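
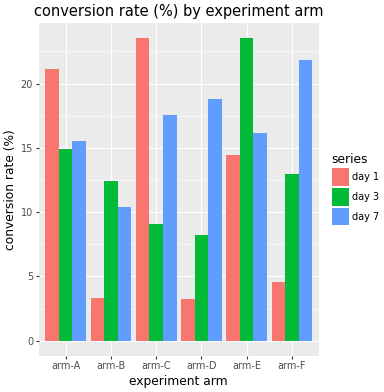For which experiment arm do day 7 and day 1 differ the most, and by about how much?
arm-F: day 7 ≈ 22, day 1 ≈ 4 → gap ≈ 18. Next-largest (arm-D) is only ≈ 14.

arm-F, ≈ 18 %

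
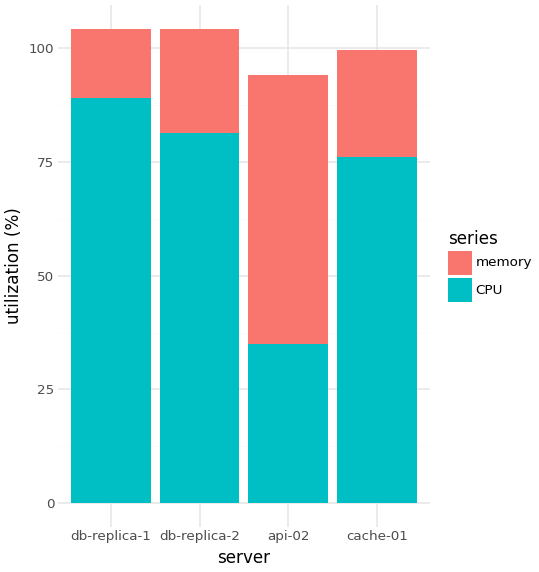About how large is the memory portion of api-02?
memory top ≈ 90, bottom ≈ 40; segment ≈ 50.

≈ 50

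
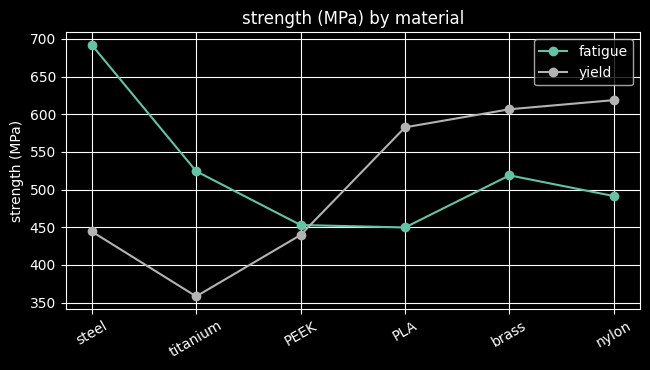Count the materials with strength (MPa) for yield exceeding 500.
3

Above 500: PLA, brass, nylon.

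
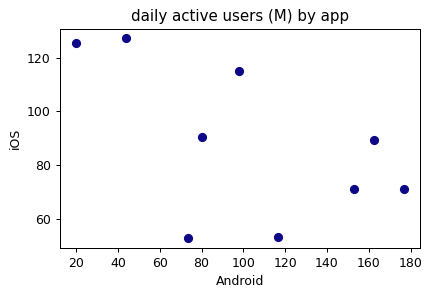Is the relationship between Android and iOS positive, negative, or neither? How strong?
negative, moderate

Points are negatively correlated; moderate (|r| ≈ 0.6).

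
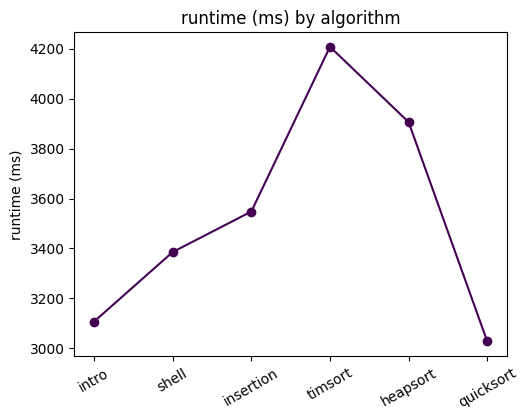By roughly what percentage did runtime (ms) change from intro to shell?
≈ +9.7%

intro ≈ 3100, shell ≈ 3400; (3400 − 3100) / 3100 ≈ +9.7%.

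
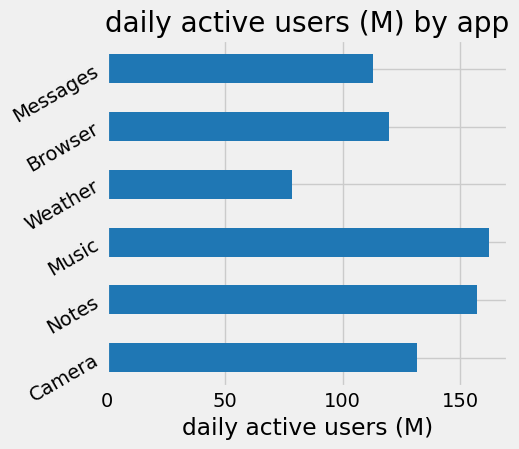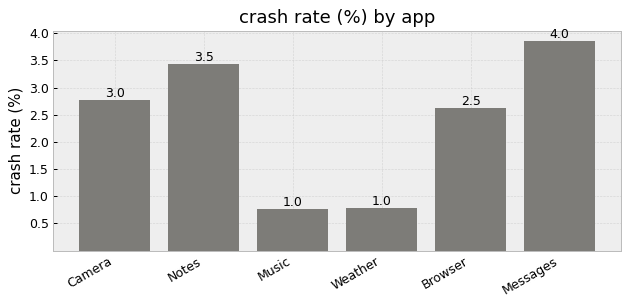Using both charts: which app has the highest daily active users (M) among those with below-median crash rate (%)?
Music

Chart 2 median crash rate (%) ≈ 2.5; below-median apps: Music, Weather, Browser. Among those, Music has the highest daily active users (M) (≈ 160).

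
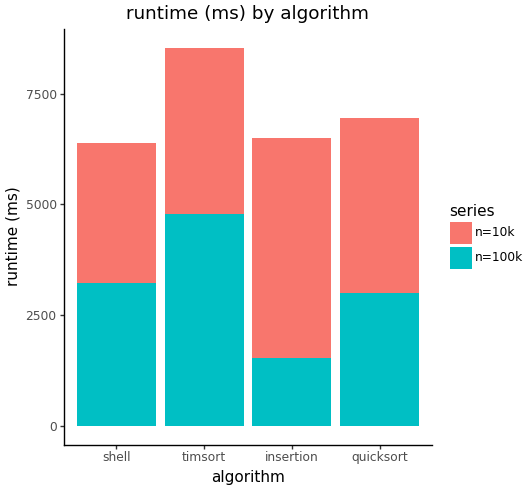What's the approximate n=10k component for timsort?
n=10k top ≈ 9000, bottom ≈ 5000; segment ≈ 4000.

≈ 4000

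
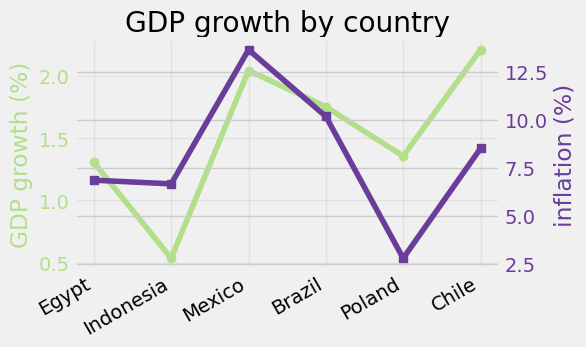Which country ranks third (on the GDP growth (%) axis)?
Brazil

Top 4 (on the GDP growth (%) axis): Chile ≈ 2.2, Mexico ≈ 2.0, Brazil ≈ 1.8, Poland ≈ 1.4.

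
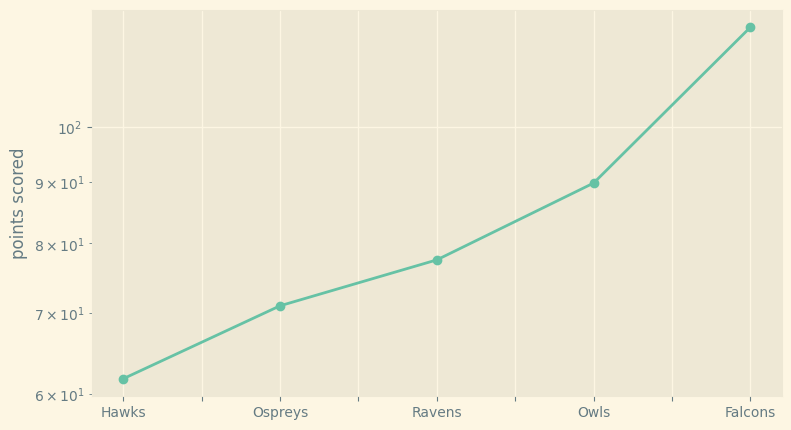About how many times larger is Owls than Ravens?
Owls ≈ 90, Ravens ≈ 80; 90/80 ≈ 1.12.

≈ 1.12×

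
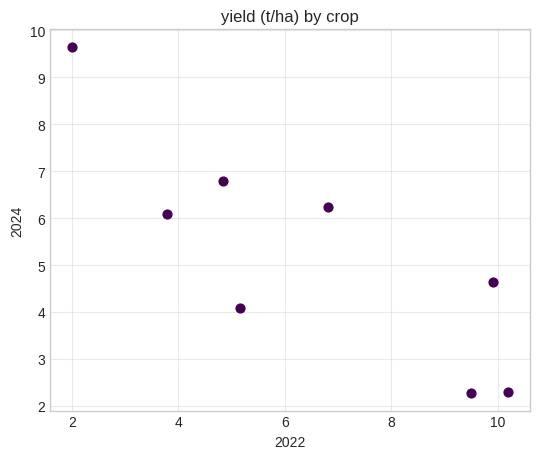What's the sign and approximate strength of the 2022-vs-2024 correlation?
negative, strong

Points are negatively correlated; strong (|r| ≈ 0.8).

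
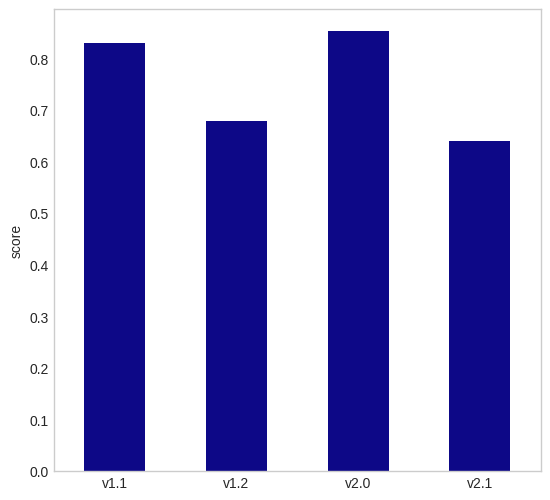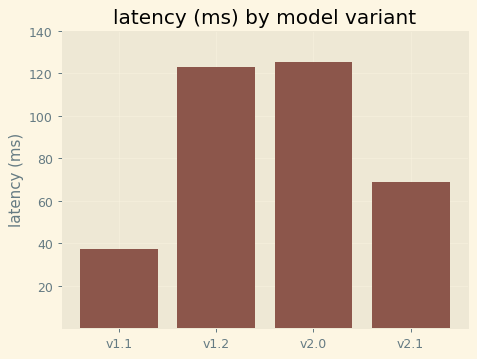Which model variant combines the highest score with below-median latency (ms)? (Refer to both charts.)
Chart 2 median latency (ms) ≈ 100; below-median model variants: v1.1, v2.1. Among those, v1.1 has the highest score (≈ 0.8).

v1.1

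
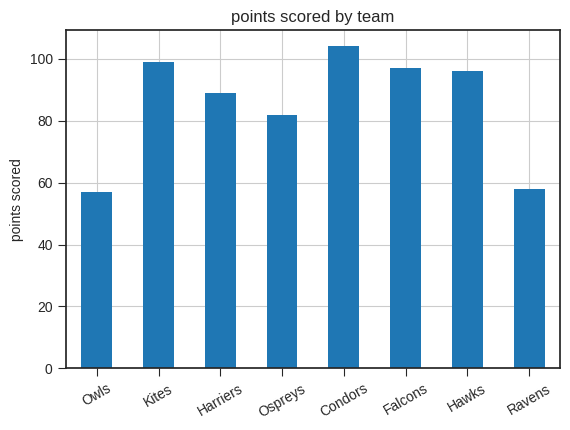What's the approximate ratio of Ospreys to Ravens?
Ospreys ≈ 80, Ravens ≈ 60; 80/60 ≈ 1.33.

≈ 1.33×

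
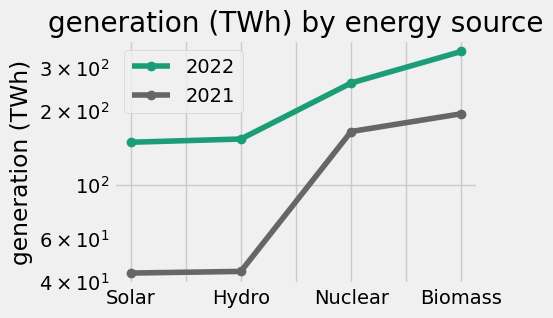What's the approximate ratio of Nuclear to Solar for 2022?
Nuclear ≈ 250, Solar ≈ 150; 250/150 ≈ 1.67.

≈ 1.67×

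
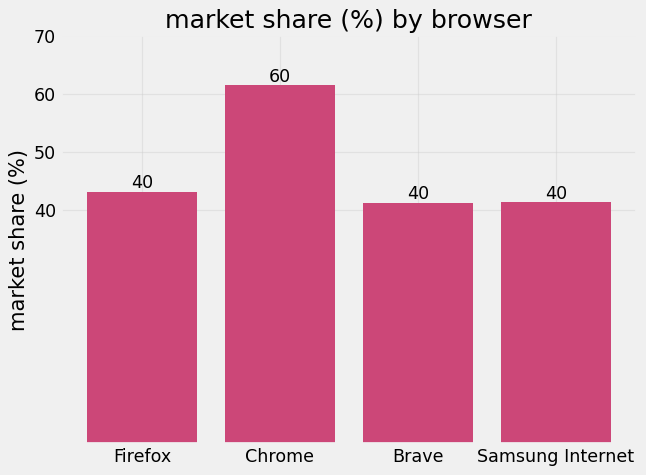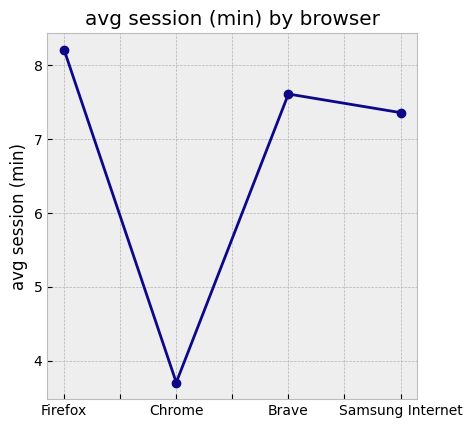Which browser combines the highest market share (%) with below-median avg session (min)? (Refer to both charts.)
Chart 2 median avg session (min) ≈ 7; below-median browsers: Chrome, Samsung Internet. Among those, Chrome has the highest market share (%) (≈ 60).

Chrome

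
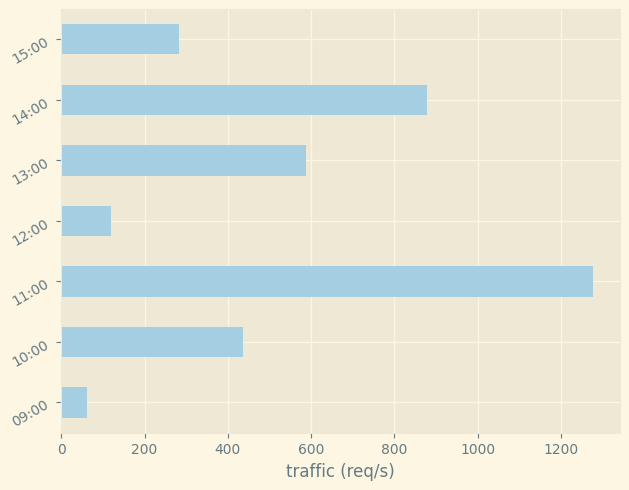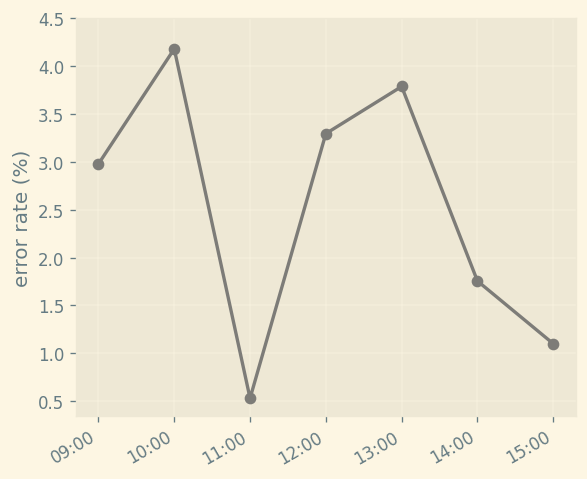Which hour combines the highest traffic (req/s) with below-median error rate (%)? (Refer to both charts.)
11:00

Chart 2 median error rate (%) ≈ 3; below-median hours: 11:00, 14:00, 15:00. Among those, 11:00 has the highest traffic (req/s) (≈ 1200).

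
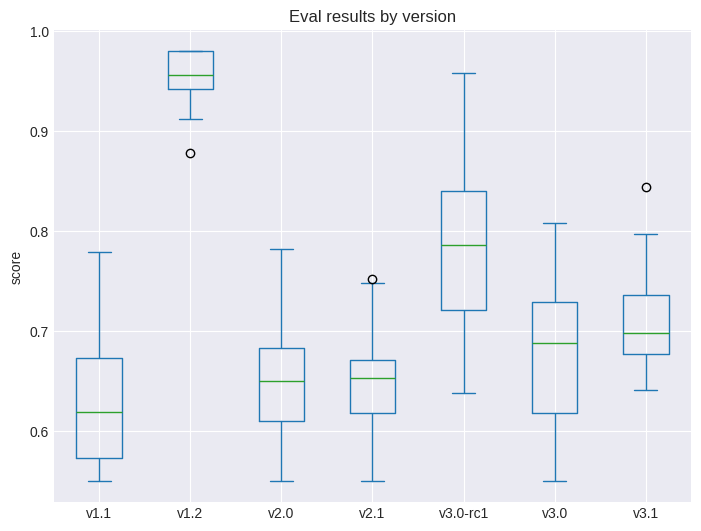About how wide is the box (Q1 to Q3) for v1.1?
Q3 ≈ 0.65, Q1 ≈ 0.55; IQR ≈ 0.10.

≈ 0.10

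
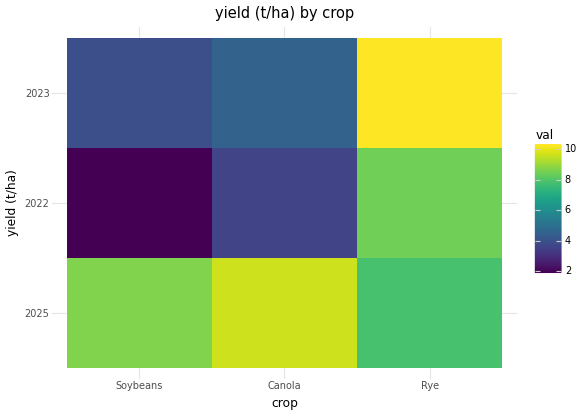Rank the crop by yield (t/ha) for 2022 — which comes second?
Top 3 for 2022: Rye ≈ 8, Canola ≈ 4, Soybeans ≈ 2.

Canola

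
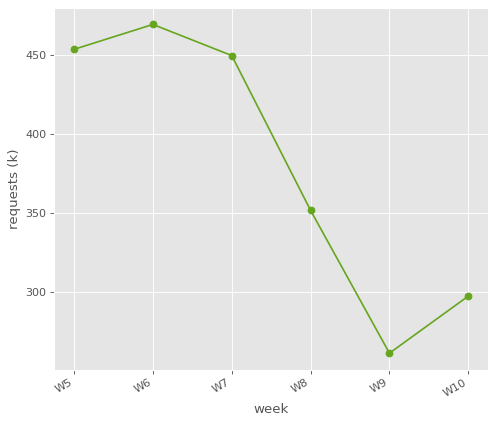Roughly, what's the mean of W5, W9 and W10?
(460 + 260 + 300) / 3 ≈ 340.

≈ 340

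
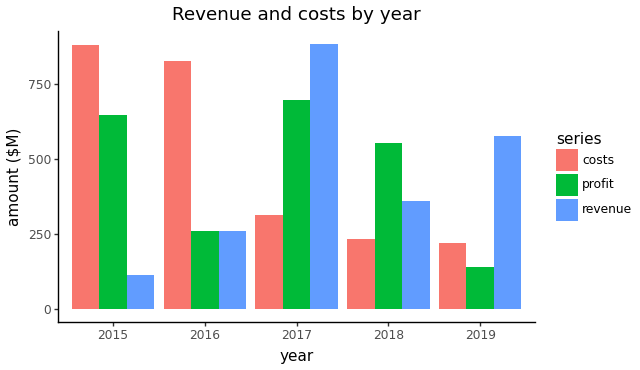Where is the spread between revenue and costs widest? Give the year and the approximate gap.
2015: revenue ≈ 100, costs ≈ 900 → gap ≈ 800. Next-largest (2017) is only ≈ 600.

2015, ≈ 800 $M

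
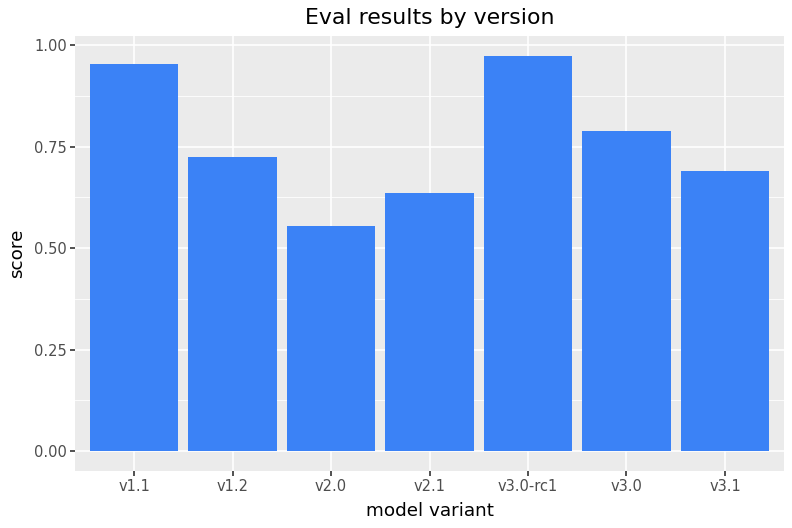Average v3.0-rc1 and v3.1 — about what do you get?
(1.0 + 0.7) / 2 ≈ 0.85.

≈ 0.85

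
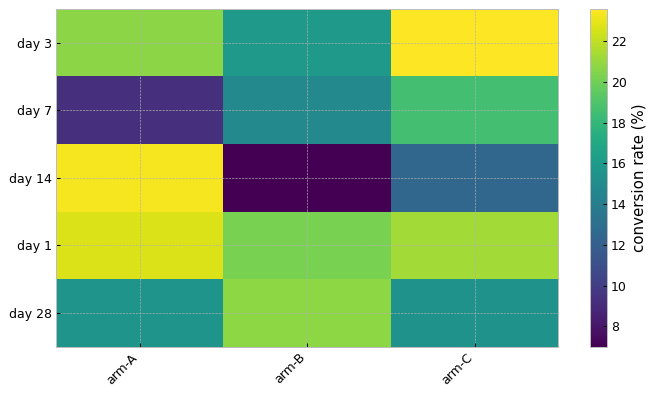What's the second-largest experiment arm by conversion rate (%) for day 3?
arm-A

Top 3 for day 3: arm-C ≈ 24, arm-A ≈ 20, arm-B ≈ 16.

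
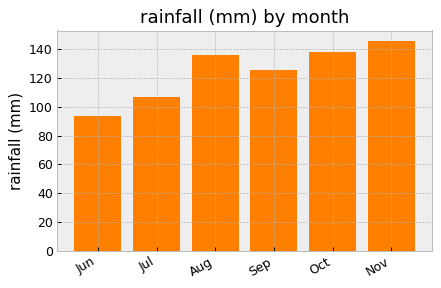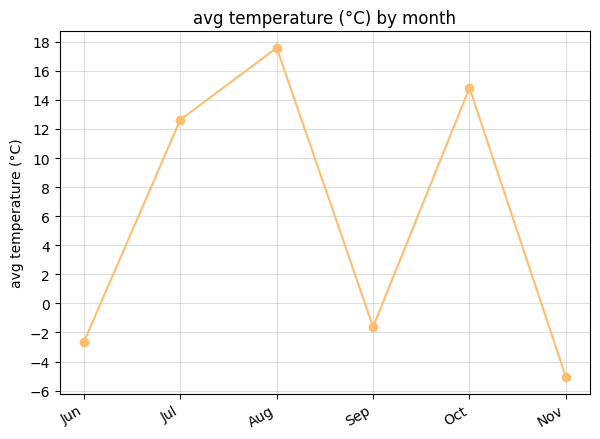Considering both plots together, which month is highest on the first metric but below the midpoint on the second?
Chart 2 median avg temperature (°C) ≈ 6; below-median months: Jun, Sep, Nov. Among those, Nov has the highest rainfall (mm) (≈ 140).

Nov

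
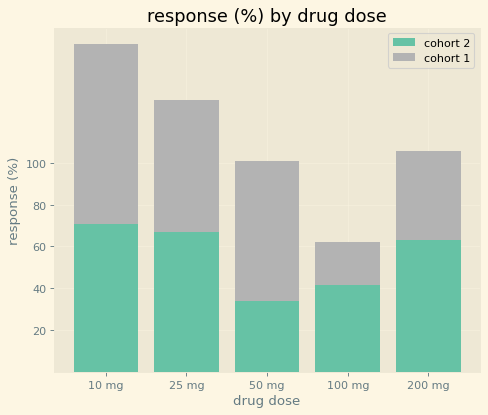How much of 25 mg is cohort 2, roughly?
cohort 2 top ≈ 60, bottom ≈ 0; segment ≈ 60.

≈ 60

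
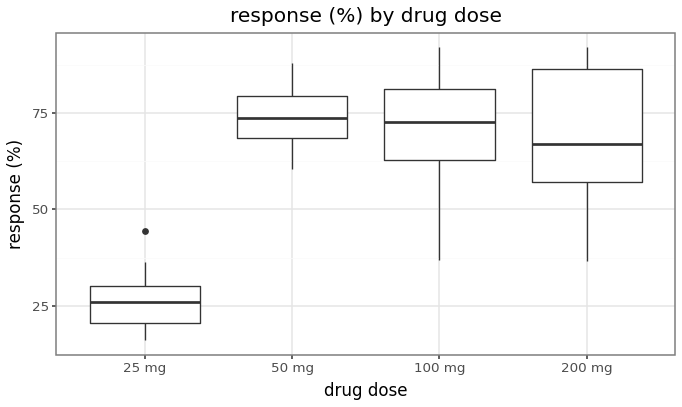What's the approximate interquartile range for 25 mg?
≈ 10

Q3 ≈ 30, Q1 ≈ 20; IQR ≈ 10.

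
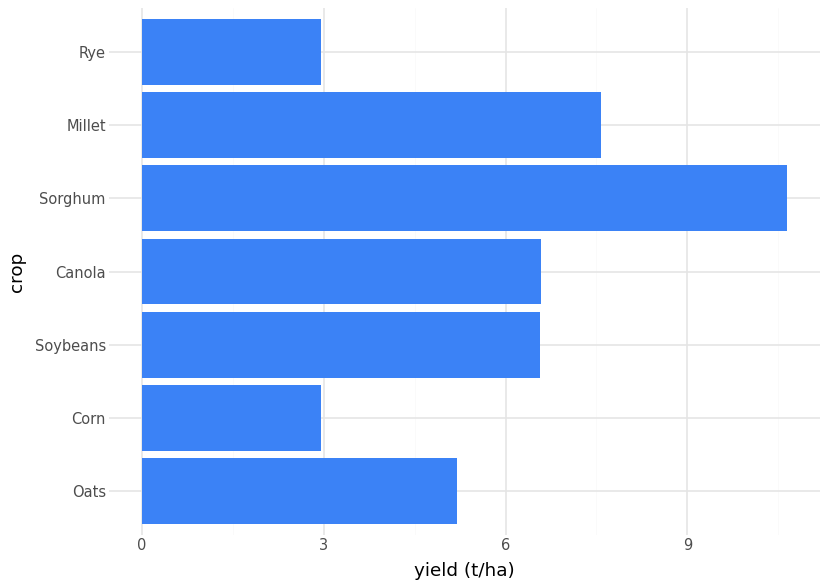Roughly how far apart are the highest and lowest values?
Max Sorghum ≈ 11, min Rye ≈ 3; range ≈ 8.

≈ 8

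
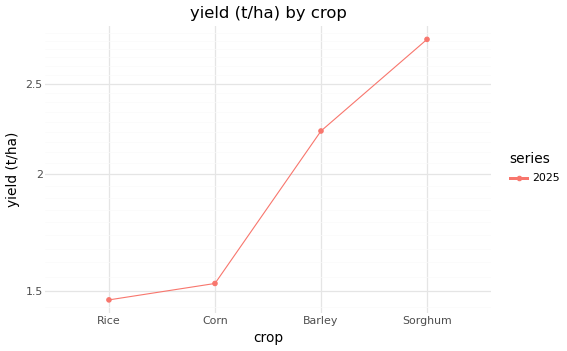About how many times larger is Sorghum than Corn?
Sorghum ≈ 2.8, Corn ≈ 1.6; 2.8/1.6 ≈ 1.75.

≈ 1.75×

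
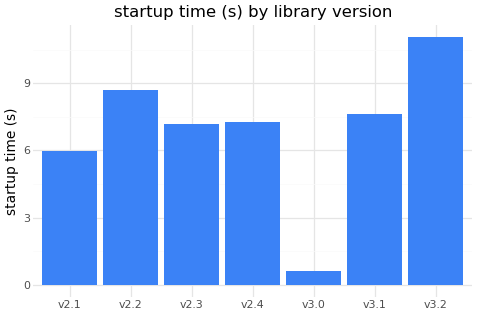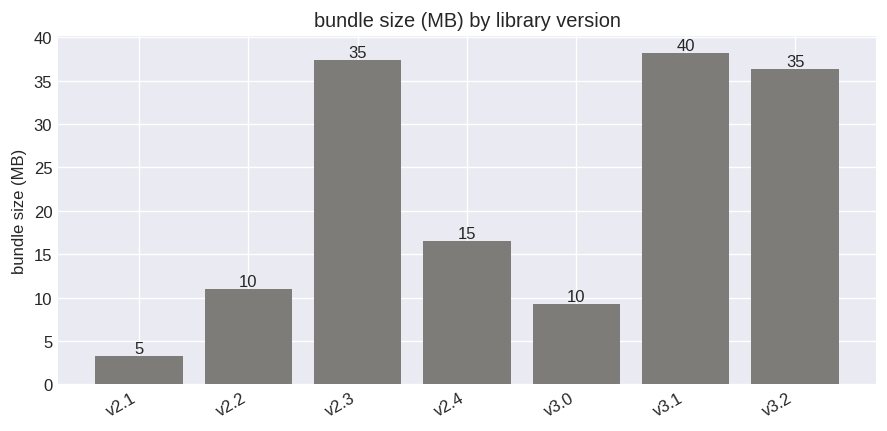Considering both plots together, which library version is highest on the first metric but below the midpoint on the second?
v2.2

Chart 2 median bundle size (MB) ≈ 15; below-median library versions: v2.1, v2.2, v3.0. Among those, v2.2 has the highest startup time (s) (≈ 8).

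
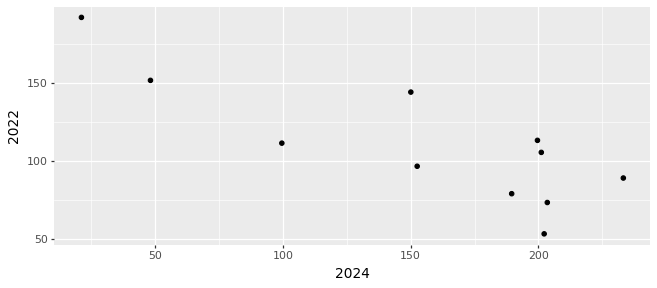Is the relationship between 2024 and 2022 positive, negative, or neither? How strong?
Points are negatively correlated; strong (|r| ≈ 0.8).

negative, strong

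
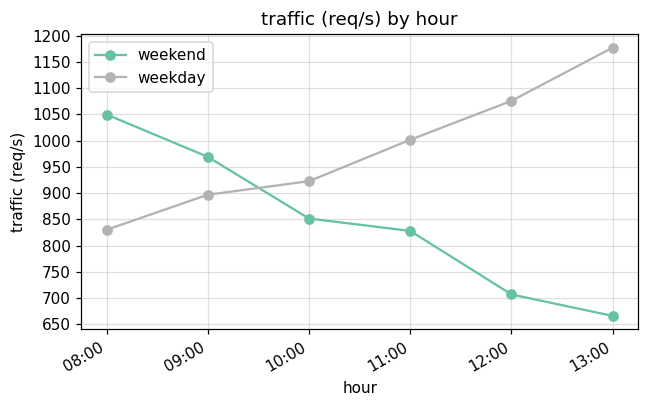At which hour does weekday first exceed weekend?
10:00

09:00: weekday ≈ 900 vs weekend ≈ 950 (not yet); 10:00: weekday ≈ 900 vs weekend ≈ 850 (first crossover).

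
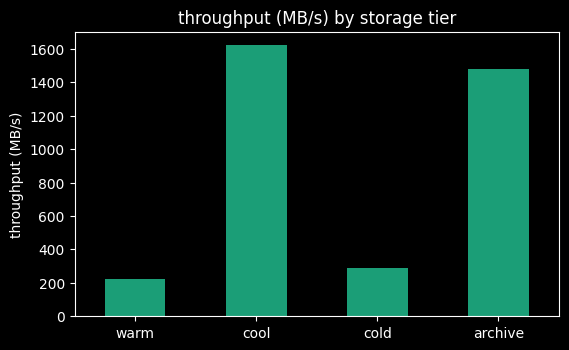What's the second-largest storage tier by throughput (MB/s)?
Top 3: cool ≈ 1600, archive ≈ 1400, cold ≈ 200.

archive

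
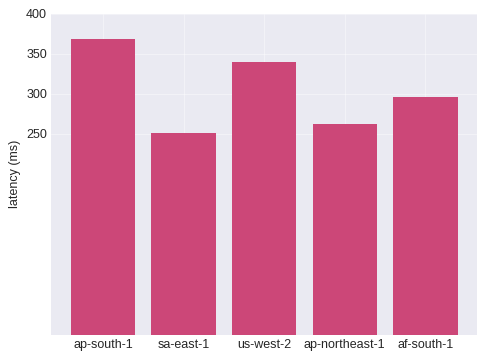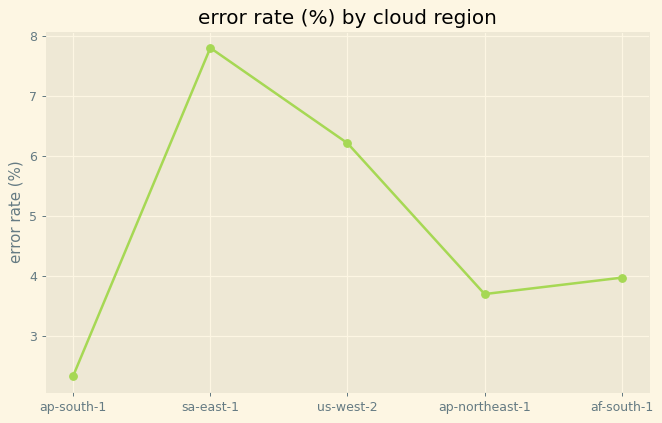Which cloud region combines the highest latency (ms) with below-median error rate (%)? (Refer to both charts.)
Chart 2 median error rate (%) ≈ 4; below-median cloud regions: ap-south-1, ap-northeast-1. Among those, ap-south-1 has the highest latency (ms) (≈ 350).

ap-south-1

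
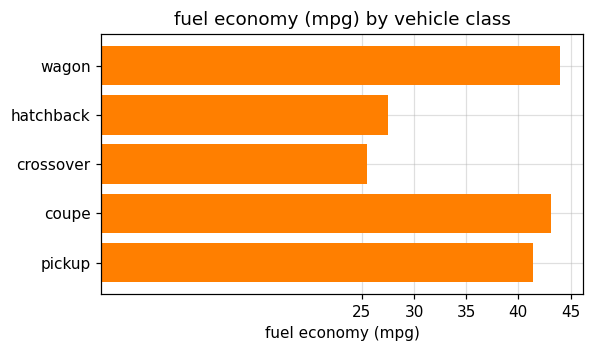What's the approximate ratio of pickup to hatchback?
≈ 1.6×

pickup ≈ 40, hatchback ≈ 25; 40/25 ≈ 1.6.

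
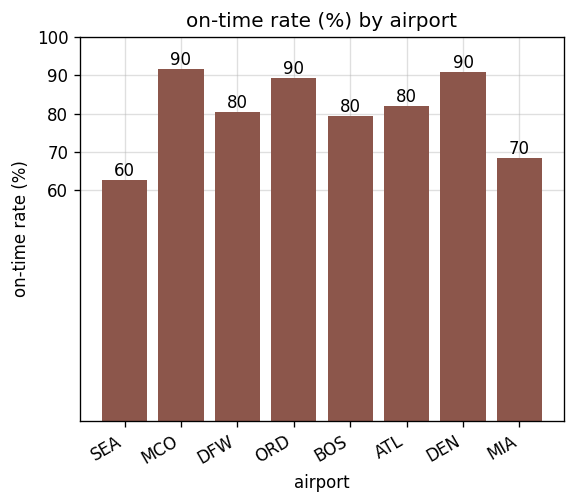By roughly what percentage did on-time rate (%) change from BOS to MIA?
BOS ≈ 80, MIA ≈ 70; (70 − 80) / 80 ≈ -12.5%.

≈ -12.5%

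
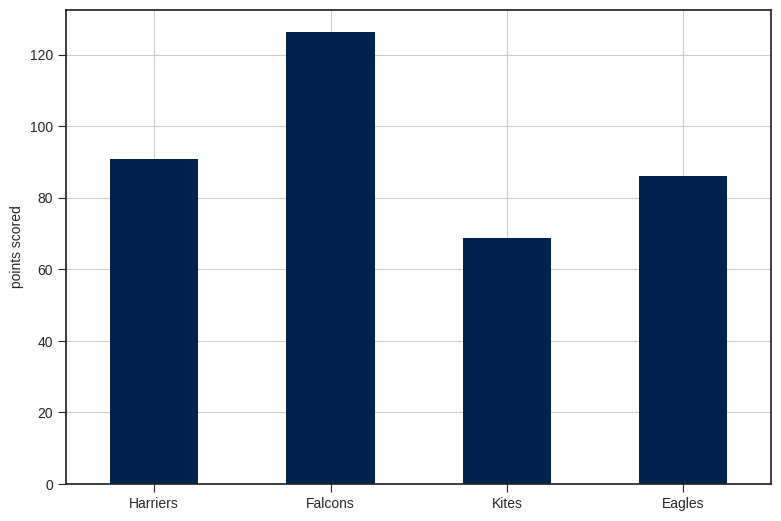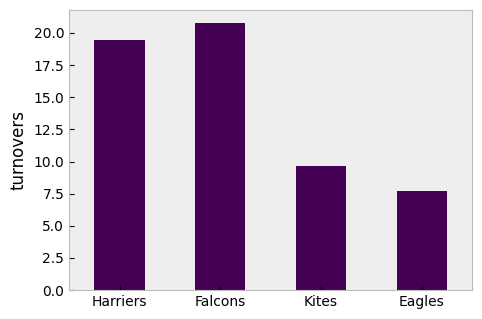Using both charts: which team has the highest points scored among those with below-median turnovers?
Eagles

Chart 2 median turnovers ≈ 14; below-median teams: Kites, Eagles. Among those, Eagles has the highest points scored (≈ 80).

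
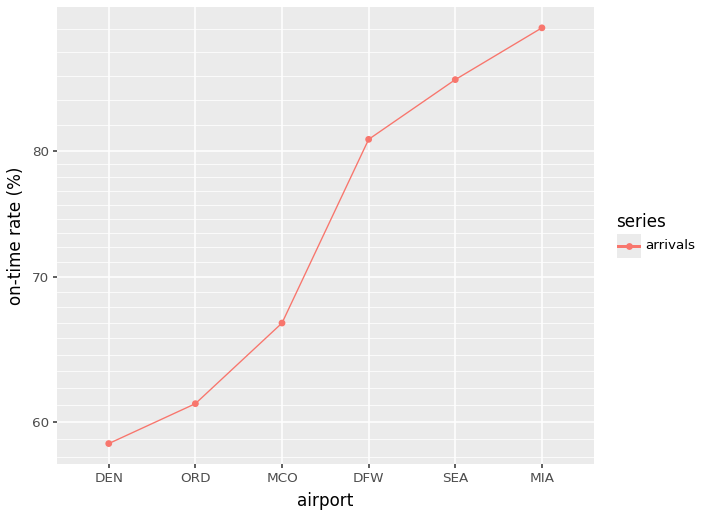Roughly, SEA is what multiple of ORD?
SEA ≈ 85, ORD ≈ 60; 85/60 ≈ 1.42.

≈ 1.42×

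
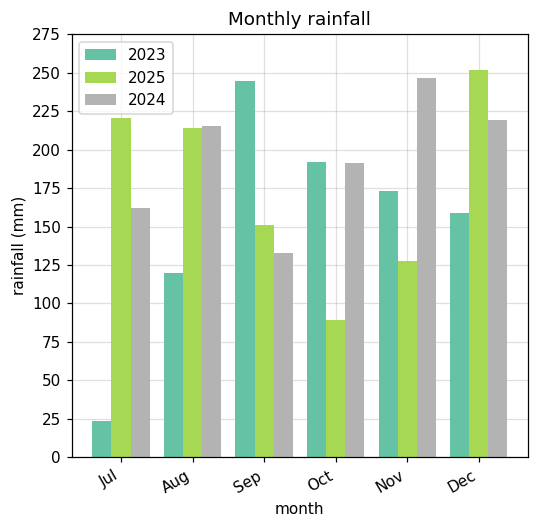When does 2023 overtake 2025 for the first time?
Sep

Aug: 2023 ≈ 125 vs 2025 ≈ 225 (not yet); Sep: 2023 ≈ 250 vs 2025 ≈ 150 (first crossover).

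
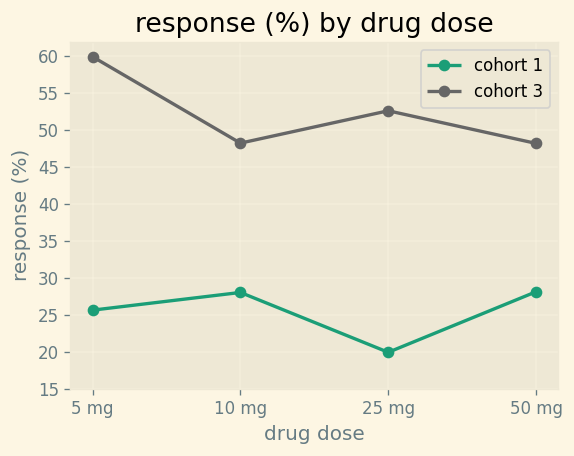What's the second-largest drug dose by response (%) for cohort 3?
25 mg

Top 3 for cohort 3: 5 mg ≈ 60, 25 mg ≈ 55, 10 mg ≈ 50.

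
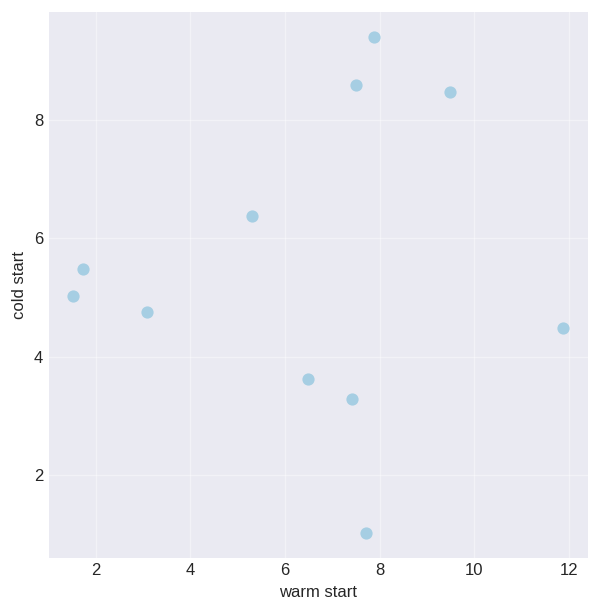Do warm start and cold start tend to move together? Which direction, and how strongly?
no clear correlation

Points are roughly uncorrelated; weak (|r| ≈ 0.1).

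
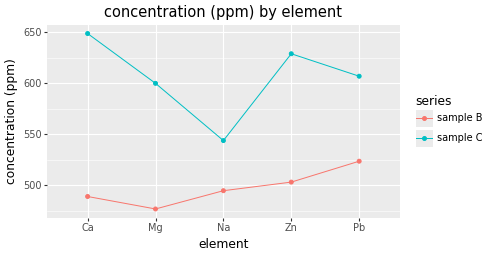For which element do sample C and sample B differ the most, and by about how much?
Ca, ≈ 160 ppm

Ca: sample C ≈ 640, sample B ≈ 480 → gap ≈ 160. Next-largest (Zn) is only ≈ 120.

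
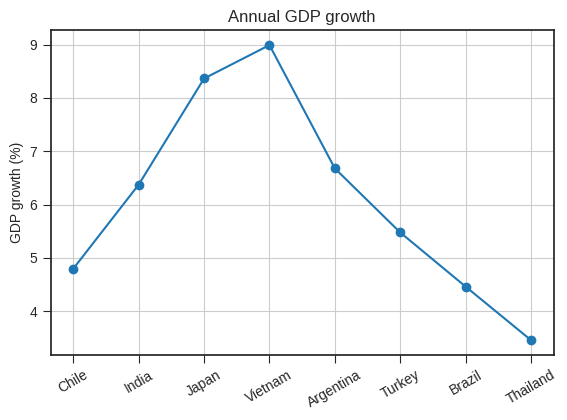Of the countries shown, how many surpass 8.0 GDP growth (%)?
2

Above 8.0: Japan, Vietnam.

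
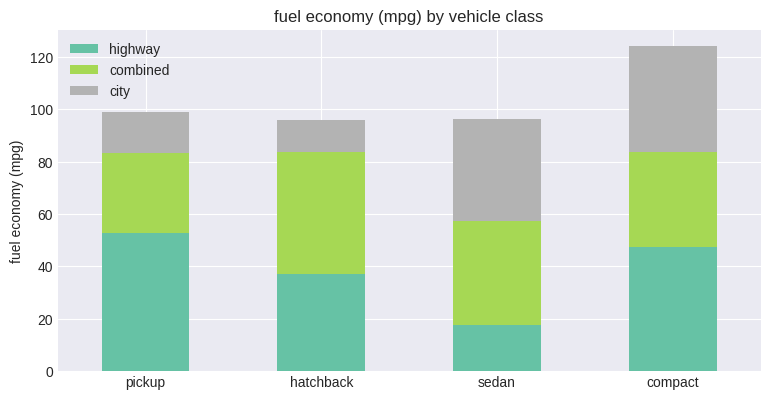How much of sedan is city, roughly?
city top ≈ 100, bottom ≈ 60; segment ≈ 40.

≈ 40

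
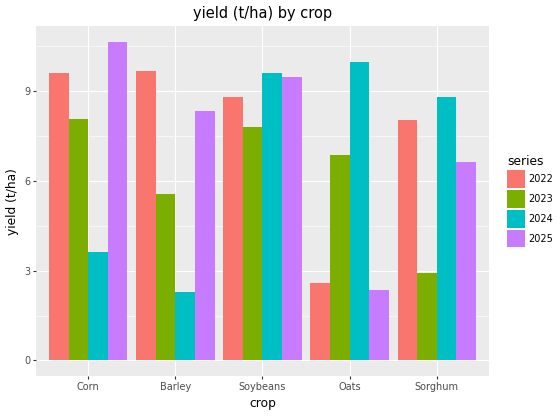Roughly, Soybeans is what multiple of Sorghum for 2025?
Soybeans ≈ 9, Sorghum ≈ 7; 9/7 ≈ 1.29.

≈ 1.29×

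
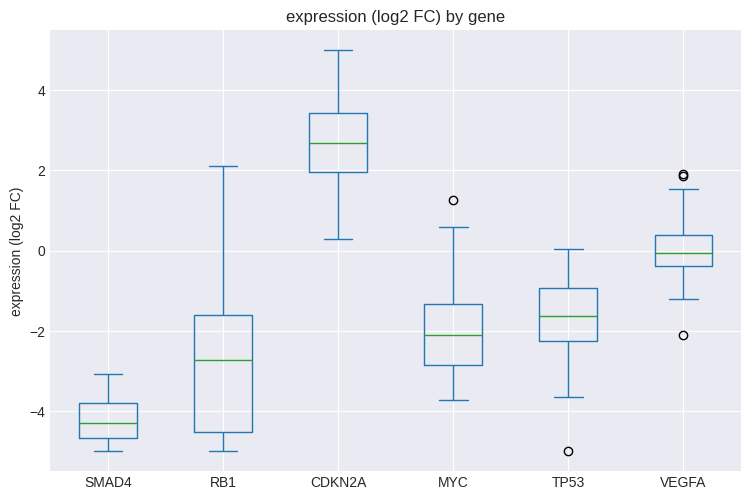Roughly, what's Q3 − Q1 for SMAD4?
≈ 1

Q3 ≈ -4, Q1 ≈ -5; IQR ≈ 1.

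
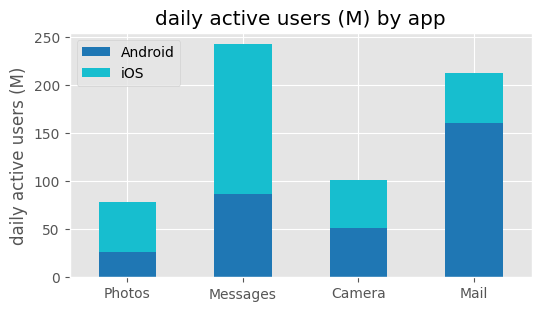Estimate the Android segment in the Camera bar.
≈ 50

Android top ≈ 50, bottom ≈ 0; segment ≈ 50.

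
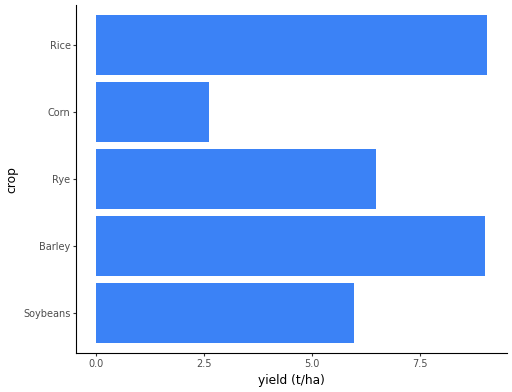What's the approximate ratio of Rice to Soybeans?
≈ 1.5×

Rice ≈ 9, Soybeans ≈ 6; 9/6 ≈ 1.5.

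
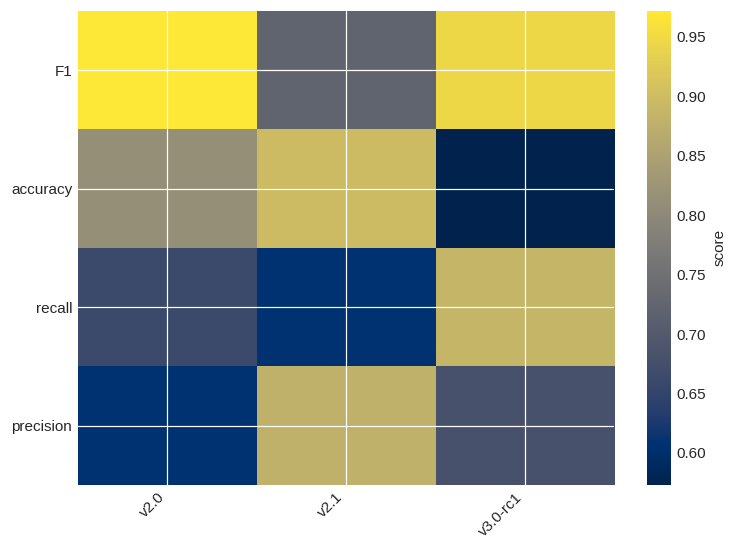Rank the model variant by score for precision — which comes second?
v3.0-rc1

Top 3 for precision: v2.1 ≈ 0.90, v3.0-rc1 ≈ 0.70, v2.0 ≈ 0.60.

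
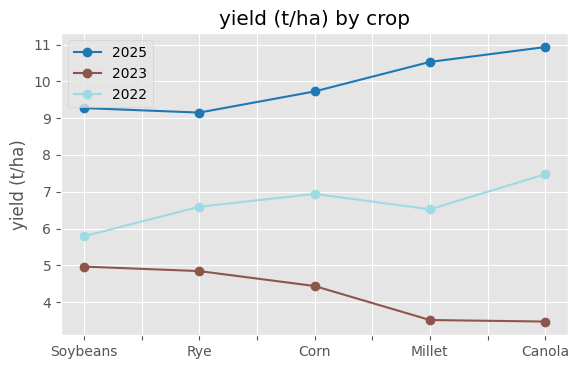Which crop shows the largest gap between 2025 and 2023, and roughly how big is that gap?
Canola: 2025 ≈ 11, 2023 ≈ 3 → gap ≈ 8. Next-largest (Millet) is only ≈ 7.

Canola, ≈ 8 t/ha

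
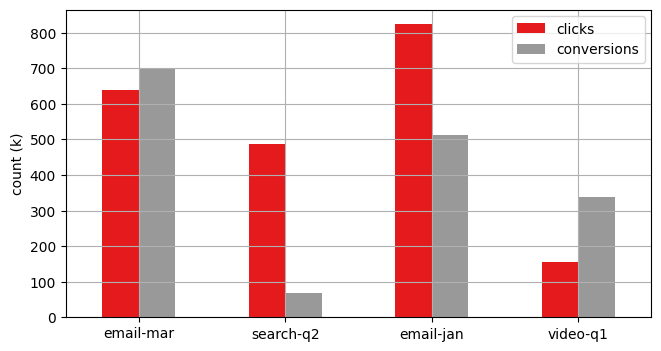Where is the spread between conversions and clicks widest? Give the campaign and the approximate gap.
search-q2: conversions ≈ 100, clicks ≈ 500 → gap ≈ 400. Next-largest (email-jan) is only ≈ 300.

search-q2, ≈ 400 k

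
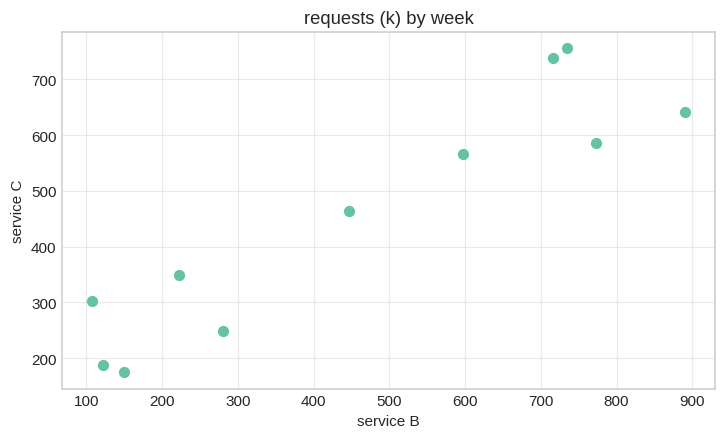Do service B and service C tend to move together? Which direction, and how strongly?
Points are positively correlated; strong (|r| ≈ 0.9).

positive, strong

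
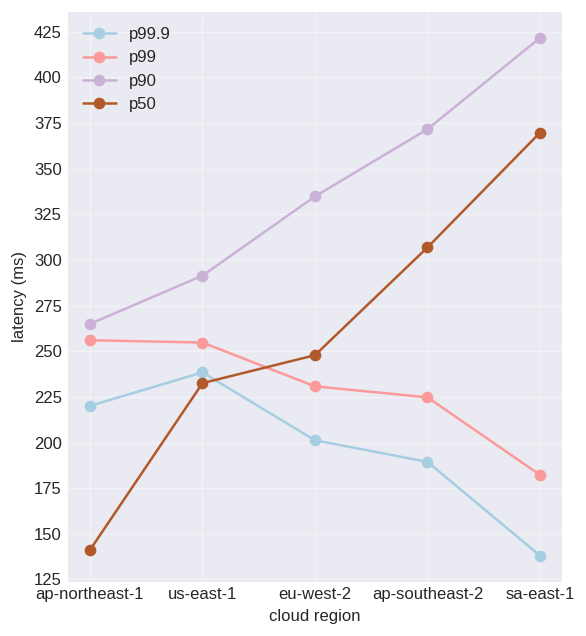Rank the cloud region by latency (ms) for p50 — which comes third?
Top 4 for p50: sa-east-1 ≈ 375, ap-southeast-2 ≈ 300, eu-west-2 ≈ 250, us-east-1 ≈ 225.

eu-west-2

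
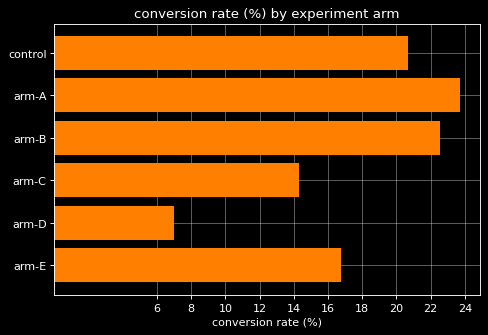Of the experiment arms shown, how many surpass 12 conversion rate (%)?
Above 12: control, arm-A, arm-B, arm-C, arm-E.

5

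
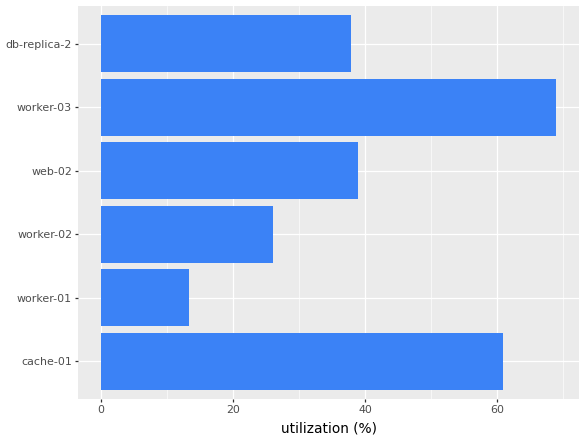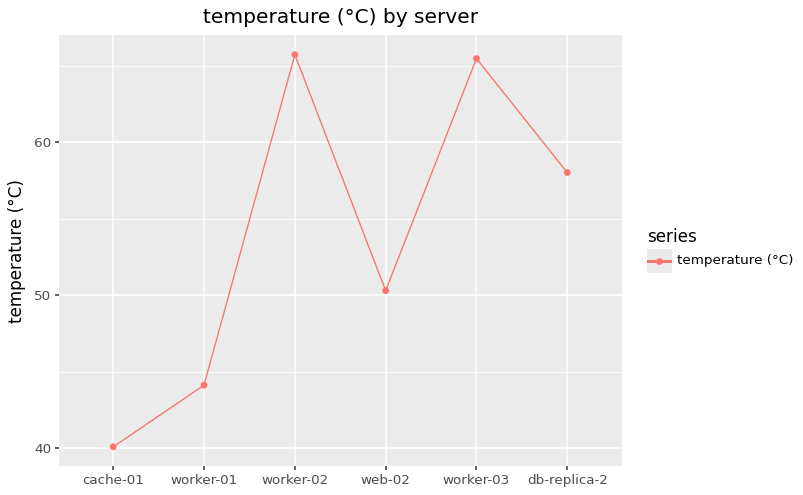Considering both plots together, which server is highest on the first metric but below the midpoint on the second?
cache-01

Chart 2 median temperature (°C) ≈ 50; below-median servers: cache-01, worker-01, web-02. Among those, cache-01 has the highest utilization (%) (≈ 60).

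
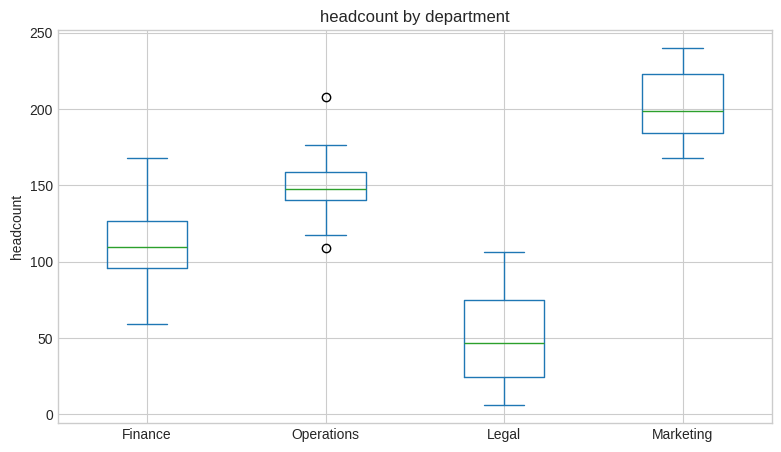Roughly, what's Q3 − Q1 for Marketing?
Q3 ≈ 220, Q1 ≈ 180; IQR ≈ 40.

≈ 40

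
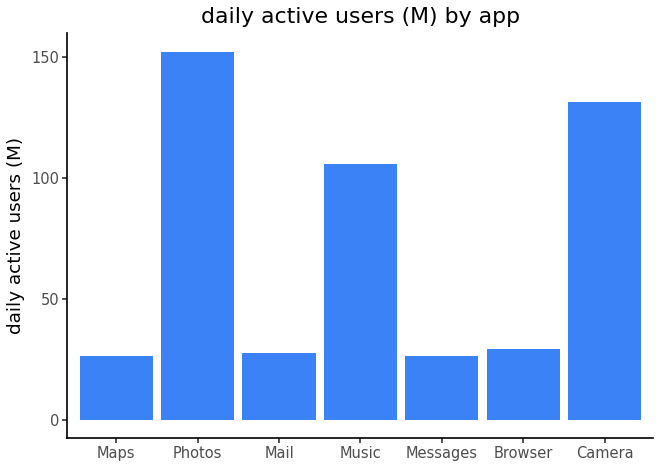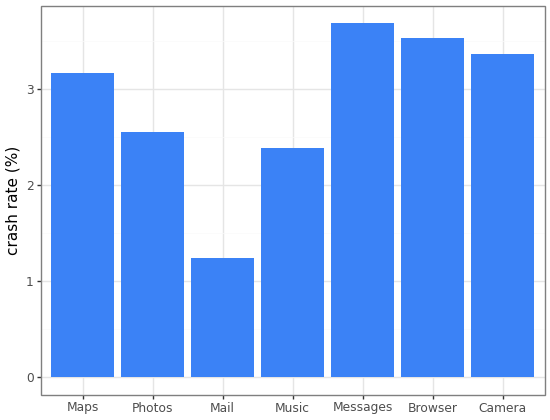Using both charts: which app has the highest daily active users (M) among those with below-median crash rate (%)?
Photos

Chart 2 median crash rate (%) ≈ 3; below-median apps: Photos, Mail, Music. Among those, Photos has the highest daily active users (M) (≈ 160).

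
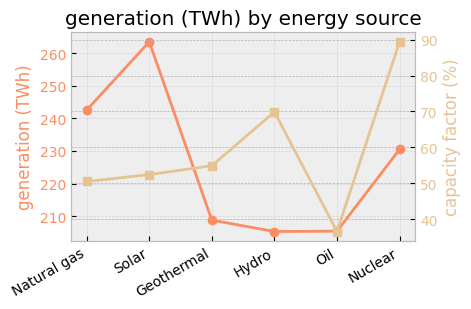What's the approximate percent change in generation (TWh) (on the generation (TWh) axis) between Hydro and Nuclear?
≈ +12.2%

Hydro ≈ 205, Nuclear ≈ 230; (230 − 205) / 205 ≈ +12.2%.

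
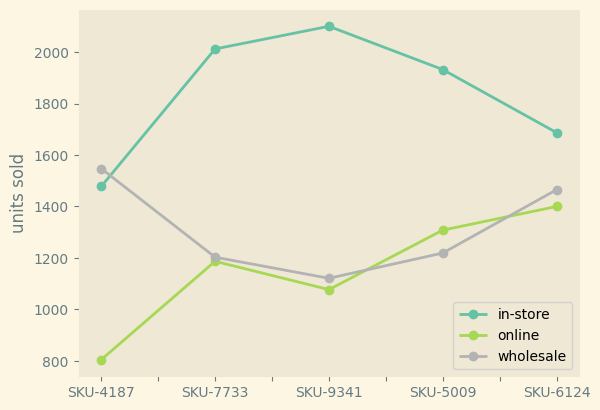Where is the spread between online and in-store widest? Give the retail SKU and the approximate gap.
SKU-9341, ≈ 1000

SKU-9341: online ≈ 1000, in-store ≈ 2000 → gap ≈ 1000. Next-largest (SKU-7733) is only ≈ 800.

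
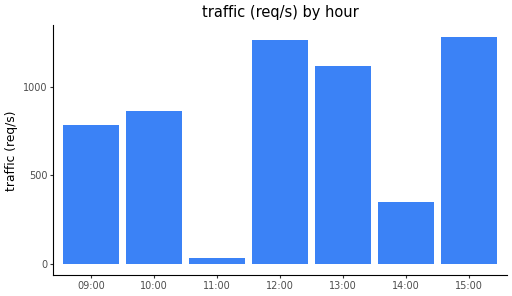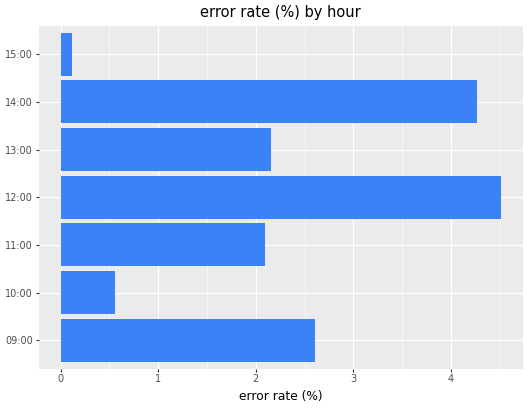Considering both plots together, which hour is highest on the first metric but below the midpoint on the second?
Chart 2 median error rate (%) ≈ 2; below-median hours: 10:00, 11:00, 15:00. Among those, 15:00 has the highest traffic (req/s) (≈ 1200).

15:00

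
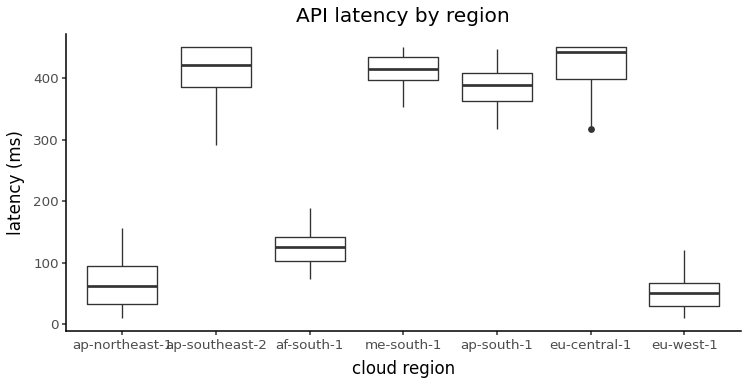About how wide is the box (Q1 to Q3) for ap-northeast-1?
Q3 ≈ 100, Q1 ≈ 50; IQR ≈ 50.

≈ 50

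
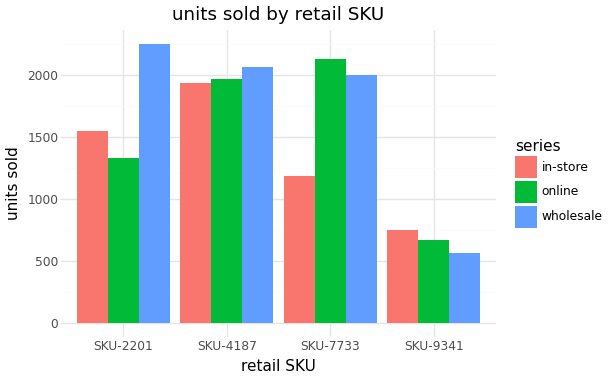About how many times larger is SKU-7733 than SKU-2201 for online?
SKU-7733 ≈ 2200, SKU-2201 ≈ 1400; 2200/1400 ≈ 1.57.

≈ 1.57×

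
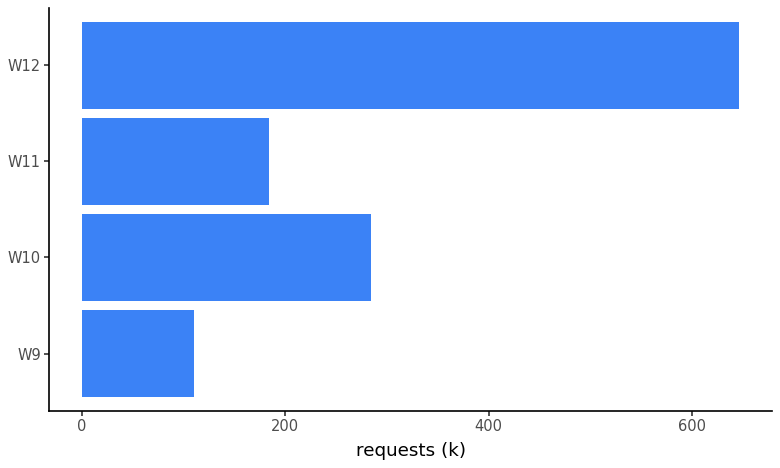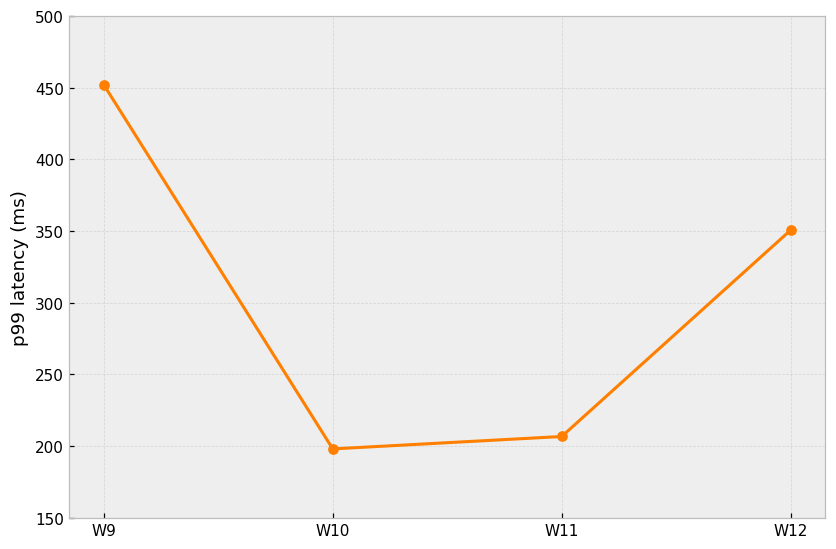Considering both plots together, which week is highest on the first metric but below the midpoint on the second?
W10

Chart 2 median p99 latency (ms) ≈ 300; below-median weeks: W10, W11. Among those, W10 has the highest requests (k) (≈ 300).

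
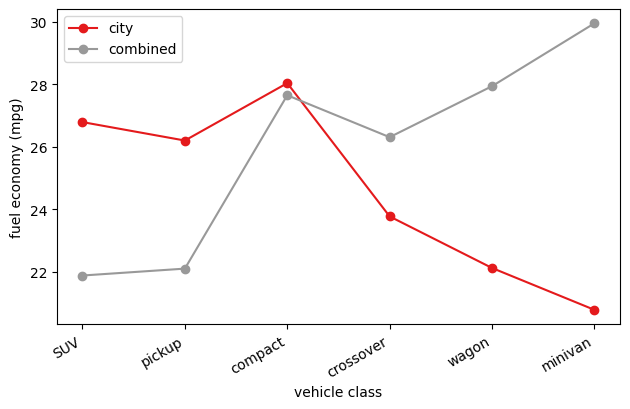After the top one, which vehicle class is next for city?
Top 3 for city: compact ≈ 28, SUV ≈ 27, pickup ≈ 26.

SUV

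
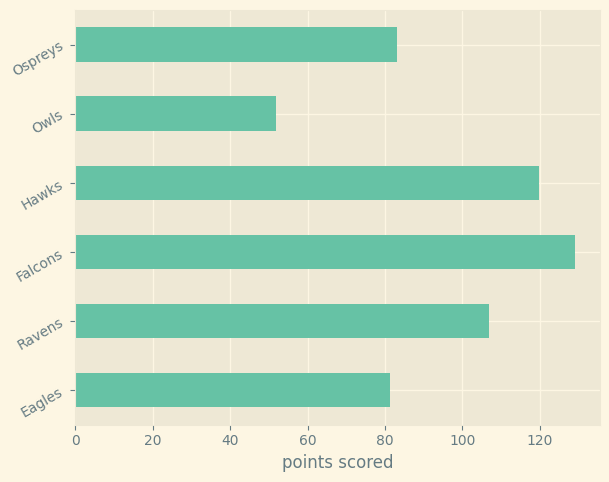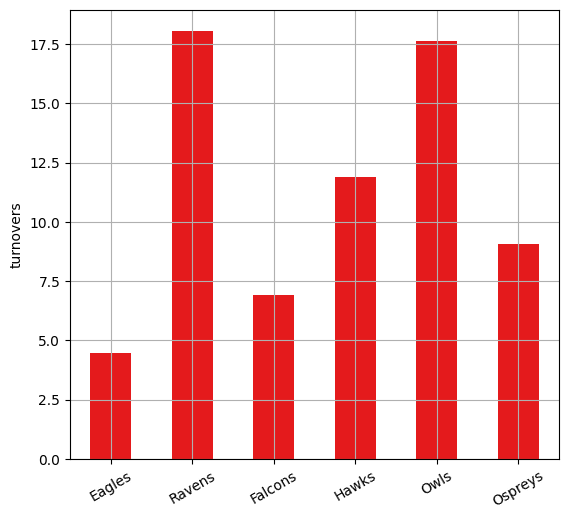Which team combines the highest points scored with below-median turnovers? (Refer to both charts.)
Chart 2 median turnovers ≈ 10; below-median teams: Eagles, Falcons, Ospreys. Among those, Falcons has the highest points scored (≈ 120).

Falcons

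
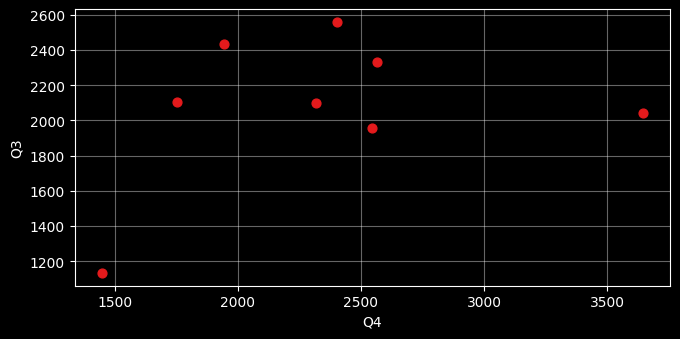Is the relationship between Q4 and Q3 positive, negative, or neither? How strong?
Points are positively correlated; weak (|r| ≈ 0.3).

positive, weak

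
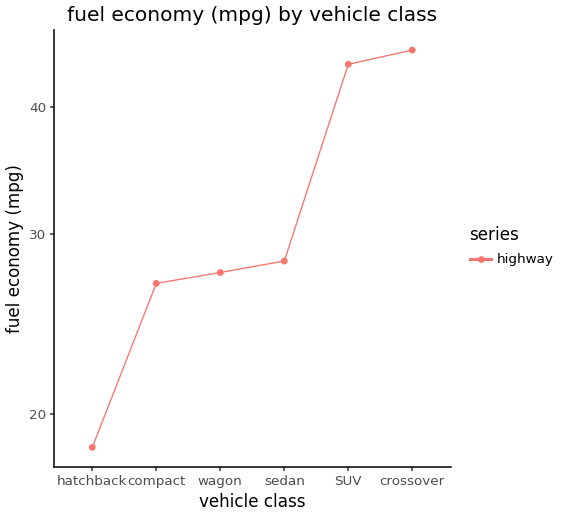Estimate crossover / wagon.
crossover ≈ 45, wagon ≈ 30; 45/30 ≈ 1.5.

≈ 1.5×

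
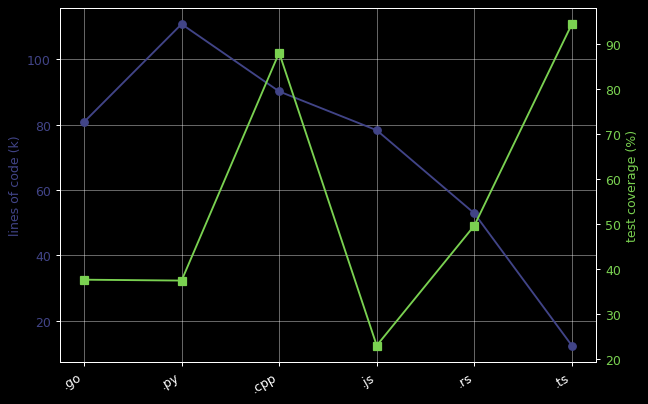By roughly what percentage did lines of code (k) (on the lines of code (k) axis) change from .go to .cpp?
.go ≈ 80, .cpp ≈ 90; (90 − 80) / 80 ≈ +12.5%.

≈ +12.5%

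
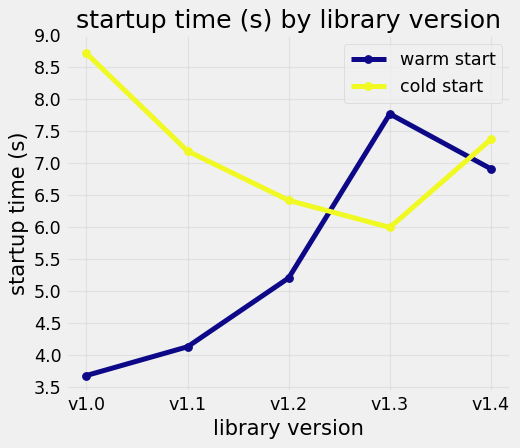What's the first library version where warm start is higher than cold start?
v1.3

v1.2: warm start ≈ 5.0 vs cold start ≈ 6.5 (not yet); v1.3: warm start ≈ 8.0 vs cold start ≈ 6.0 (first crossover).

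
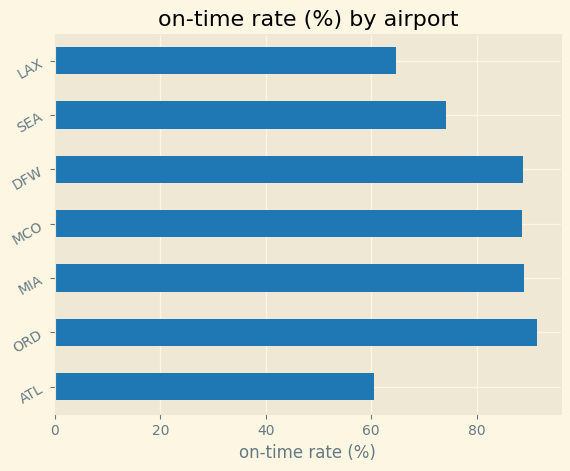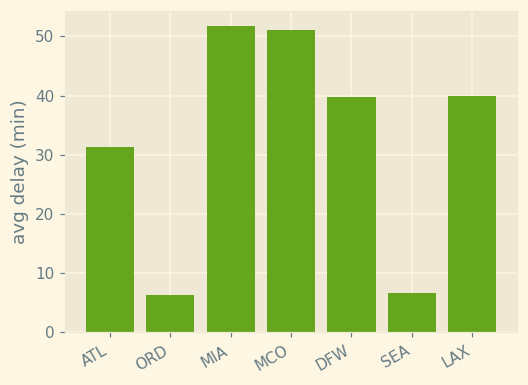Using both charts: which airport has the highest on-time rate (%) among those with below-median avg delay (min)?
Chart 2 median avg delay (min) ≈ 40; below-median airports: ATL, ORD, SEA. Among those, ORD has the highest on-time rate (%) (≈ 90).

ORD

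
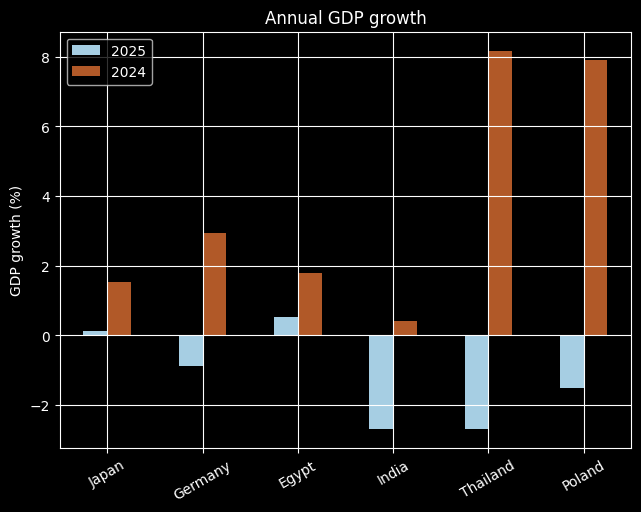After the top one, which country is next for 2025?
Top 3 for 2025: Egypt ≈ 1, Japan ≈ 0, Germany ≈ -1.

Japan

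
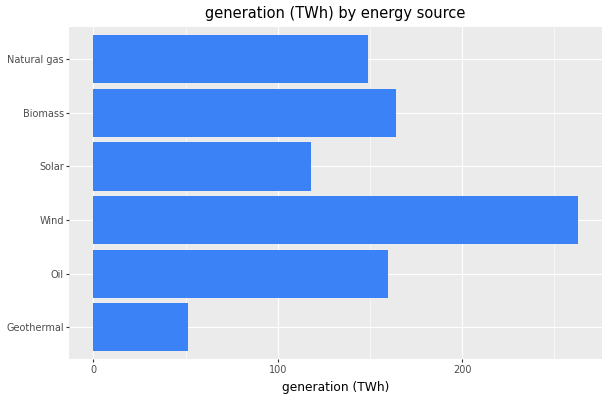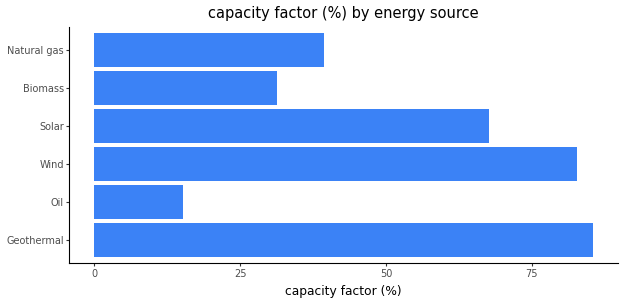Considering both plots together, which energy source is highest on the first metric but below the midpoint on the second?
Chart 2 median capacity factor (%) ≈ 50; below-median energy sources: Oil, Biomass, Natural gas. Among those, Biomass has the highest generation (TWh) (≈ 175).

Biomass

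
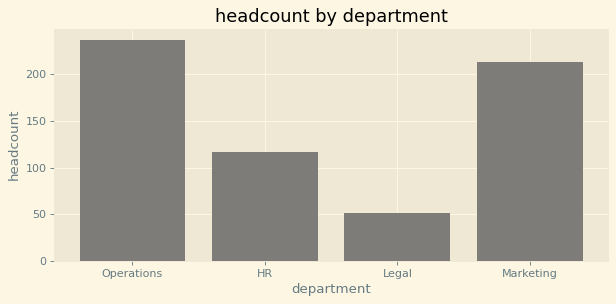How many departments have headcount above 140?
2

Above 140: Operations, Marketing.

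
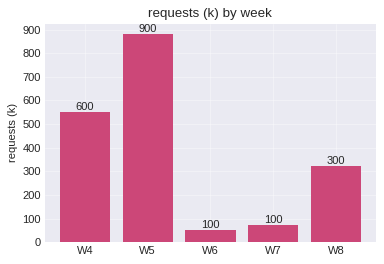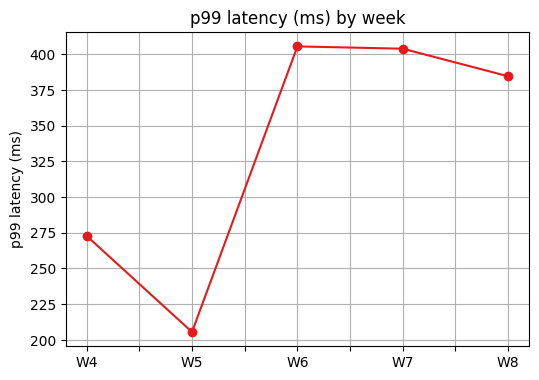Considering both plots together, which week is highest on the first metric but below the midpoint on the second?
Chart 2 median p99 latency (ms) ≈ 400; below-median weeks: W4, W5. Among those, W5 has the highest requests (k) (≈ 900).

W5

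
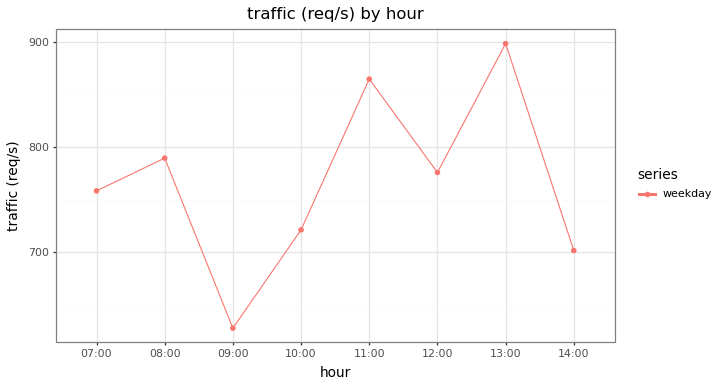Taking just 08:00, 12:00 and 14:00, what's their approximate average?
(800 + 775 + 700) / 3 ≈ 758.

≈ 758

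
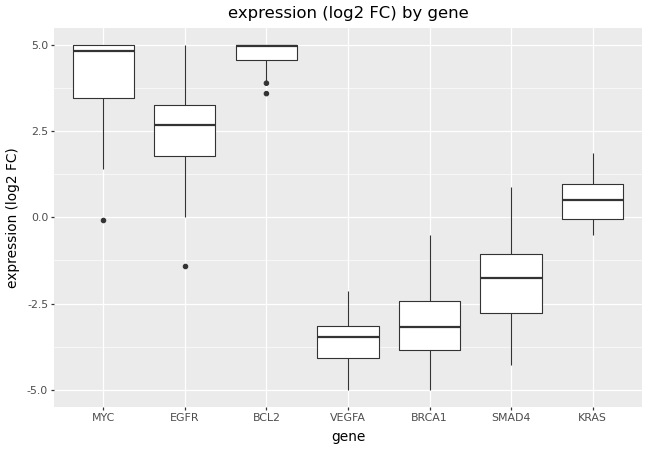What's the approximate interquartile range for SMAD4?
Q3 ≈ -1, Q1 ≈ -3; IQR ≈ 2.

≈ 2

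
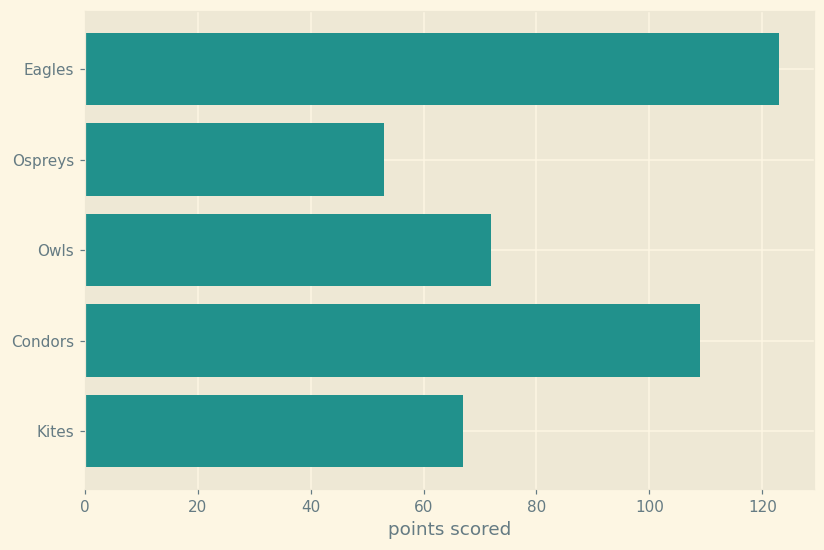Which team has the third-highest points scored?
Owls

Top 4: Eagles ≈ 120, Condors ≈ 100, Owls ≈ 80, Kites ≈ 60.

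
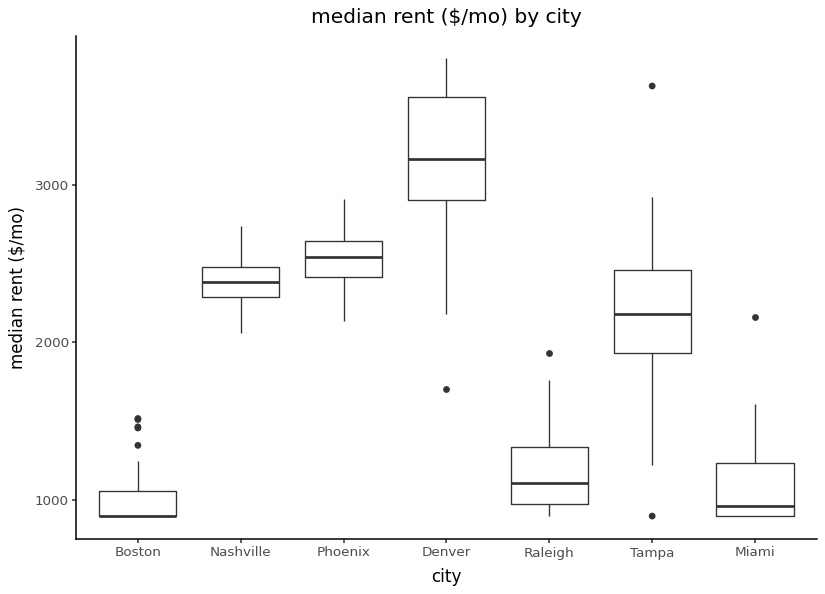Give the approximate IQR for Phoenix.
≈ 200

Q3 ≈ 2600, Q1 ≈ 2400; IQR ≈ 200.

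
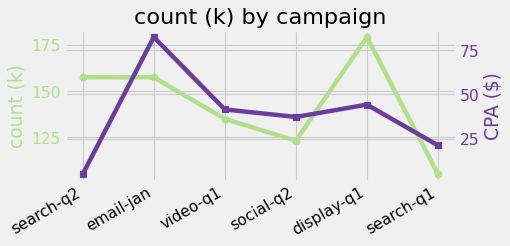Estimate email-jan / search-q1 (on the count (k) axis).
≈ 1.6×

email-jan ≈ 160, search-q1 ≈ 100; 160/100 ≈ 1.6.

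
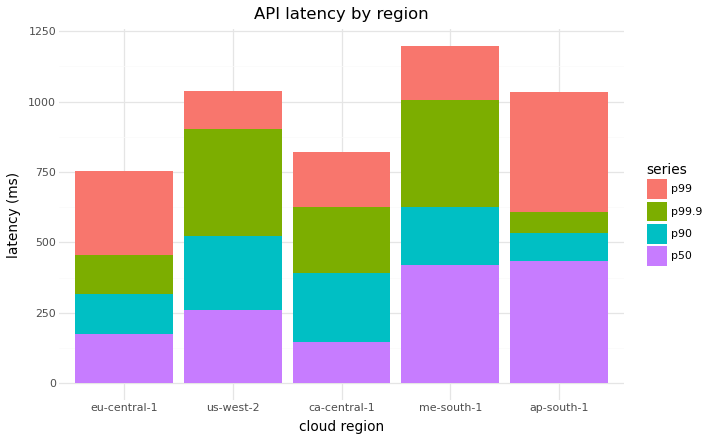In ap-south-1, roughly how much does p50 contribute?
p50 top ≈ 400, bottom ≈ 0; segment ≈ 400.

≈ 400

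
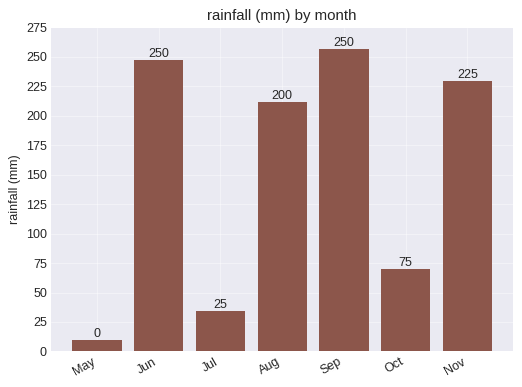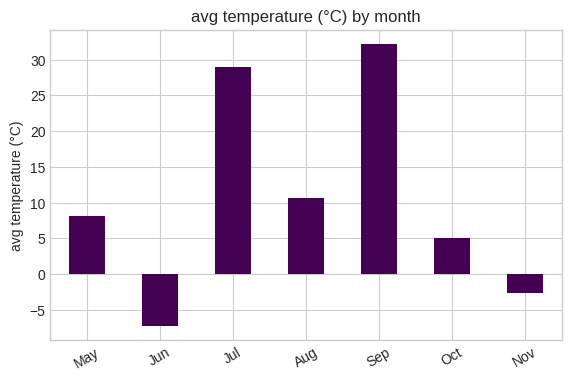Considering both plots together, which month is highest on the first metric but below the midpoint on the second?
Jun

Chart 2 median avg temperature (°C) ≈ 10; below-median months: Jun, Oct, Nov. Among those, Jun has the highest rainfall (mm) (≈ 250).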